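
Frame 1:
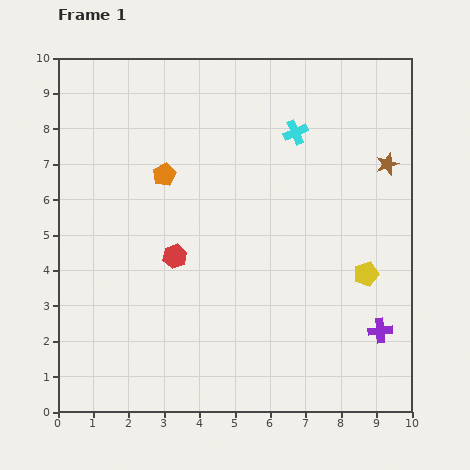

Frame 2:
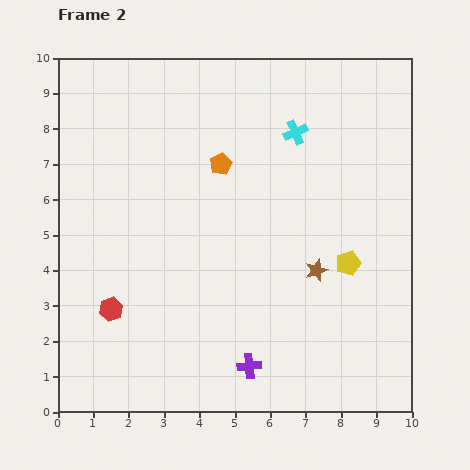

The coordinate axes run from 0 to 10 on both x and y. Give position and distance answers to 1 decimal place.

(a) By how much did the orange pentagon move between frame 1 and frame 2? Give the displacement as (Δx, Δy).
(1.6, 0.3)

The orange pentagon was at (3.0, 6.7) in frame 1 and (4.6, 7.0) in frame 2.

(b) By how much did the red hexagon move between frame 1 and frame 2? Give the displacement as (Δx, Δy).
(-1.8, -1.5)

The red hexagon was at (3.3, 4.4) in frame 1 and (1.5, 2.9) in frame 2.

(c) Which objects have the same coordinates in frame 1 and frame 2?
the cyan cross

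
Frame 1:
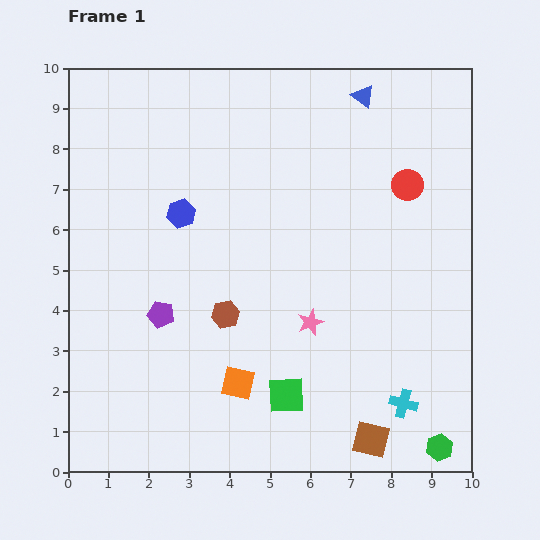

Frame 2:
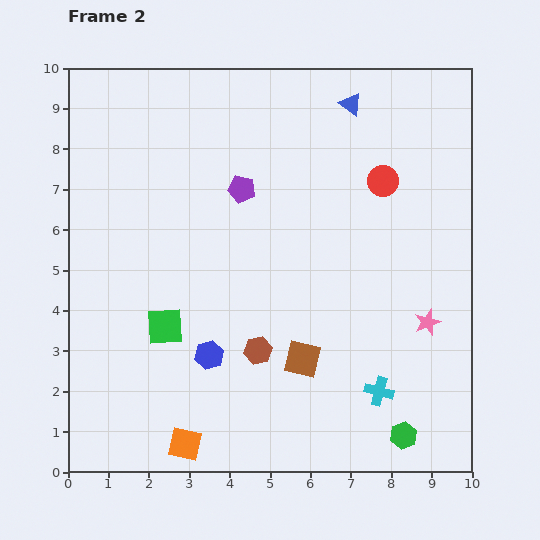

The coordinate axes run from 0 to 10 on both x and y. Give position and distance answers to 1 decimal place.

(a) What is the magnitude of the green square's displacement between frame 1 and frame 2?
3.4

The green square moved from (5.4, 1.9) to (2.4, 3.6), a distance of √(3.0² + 1.7²) ≈ 3.4.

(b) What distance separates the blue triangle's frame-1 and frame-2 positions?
0.4

The blue triangle moved from (7.3, 9.3) to (7.0, 9.1), a distance of √(0.3² + 0.2²) ≈ 0.4.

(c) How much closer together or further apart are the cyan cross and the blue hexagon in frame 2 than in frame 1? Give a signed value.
-2.9

Distance in frame 1: 7.2. Distance in frame 2: 4.3.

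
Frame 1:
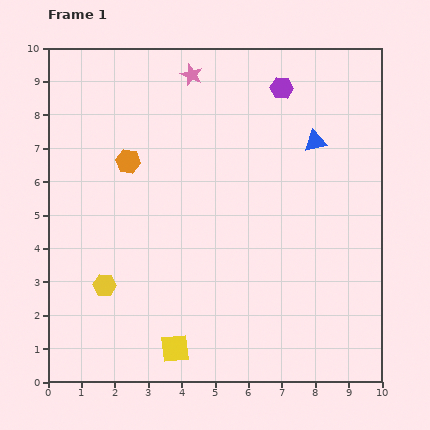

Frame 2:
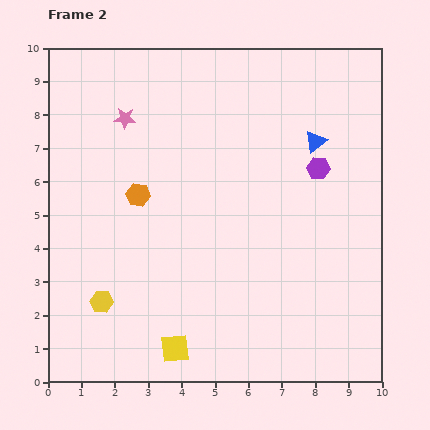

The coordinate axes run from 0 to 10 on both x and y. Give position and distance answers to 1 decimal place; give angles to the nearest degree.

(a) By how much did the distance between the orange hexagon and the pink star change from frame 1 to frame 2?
-0.9

Distance in frame 1: 3.2. Distance in frame 2: 2.3.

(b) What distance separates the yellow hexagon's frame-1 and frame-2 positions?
0.5

The yellow hexagon moved from (1.7, 2.9) to (1.6, 2.4), a distance of √(0.1² + 0.5²) ≈ 0.5.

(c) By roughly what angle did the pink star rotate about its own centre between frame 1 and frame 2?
19° counter-clockwise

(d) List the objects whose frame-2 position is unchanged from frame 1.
the yellow square, the blue triangle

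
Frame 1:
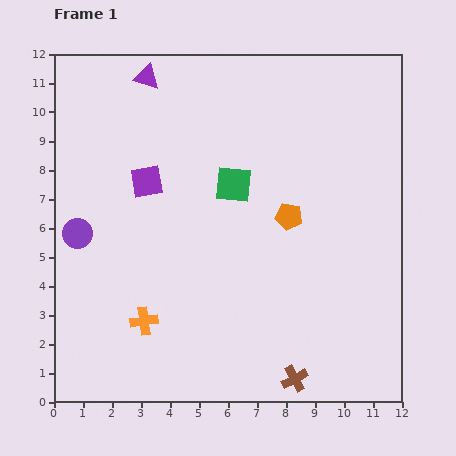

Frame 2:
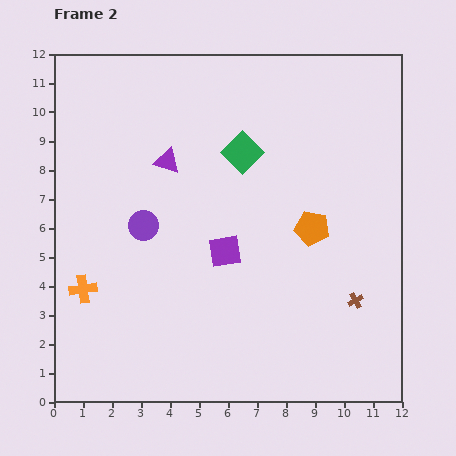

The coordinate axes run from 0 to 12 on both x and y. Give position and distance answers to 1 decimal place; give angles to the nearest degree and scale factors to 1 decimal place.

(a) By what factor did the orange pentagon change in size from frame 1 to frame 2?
1.3×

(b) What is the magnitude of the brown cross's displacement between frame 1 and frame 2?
3.4

The brown cross moved from (8.3, 0.8) to (10.4, 3.5), a distance of √(2.1² + 2.7²) ≈ 3.4.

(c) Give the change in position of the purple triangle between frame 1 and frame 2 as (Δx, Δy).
(0.7, -2.9)

The purple triangle was at (3.2, 11.2) in frame 1 and (3.9, 8.3) in frame 2.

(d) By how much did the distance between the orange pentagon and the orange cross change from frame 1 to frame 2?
+2.0

Distance in frame 1: 6.2. Distance in frame 2: 8.2.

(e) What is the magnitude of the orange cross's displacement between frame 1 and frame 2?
2.4

The orange cross moved from (3.1, 2.8) to (1.0, 3.9), a distance of √(2.1² + 1.1²) ≈ 2.4.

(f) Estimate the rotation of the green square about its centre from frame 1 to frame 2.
39° clockwise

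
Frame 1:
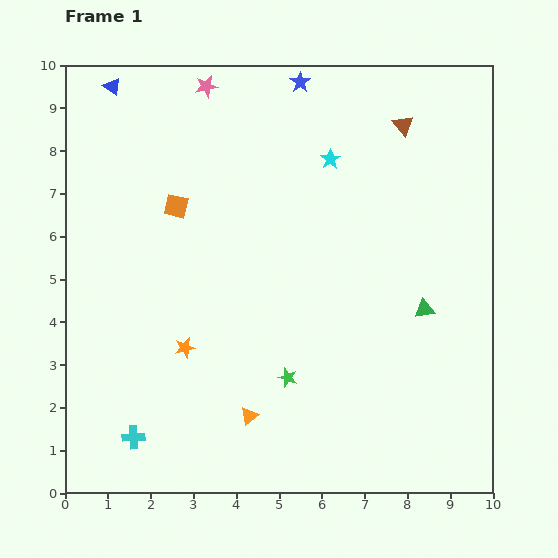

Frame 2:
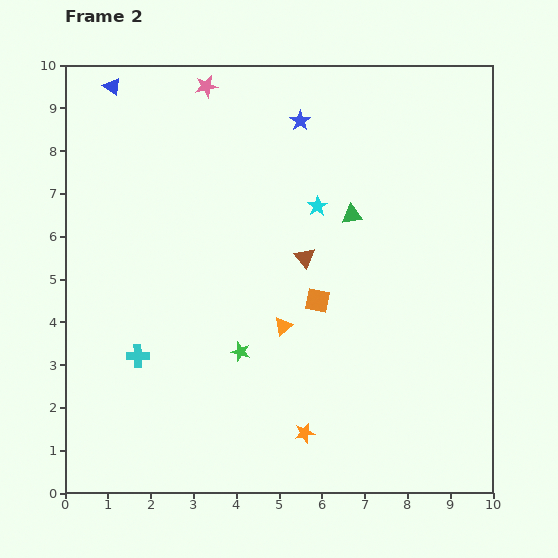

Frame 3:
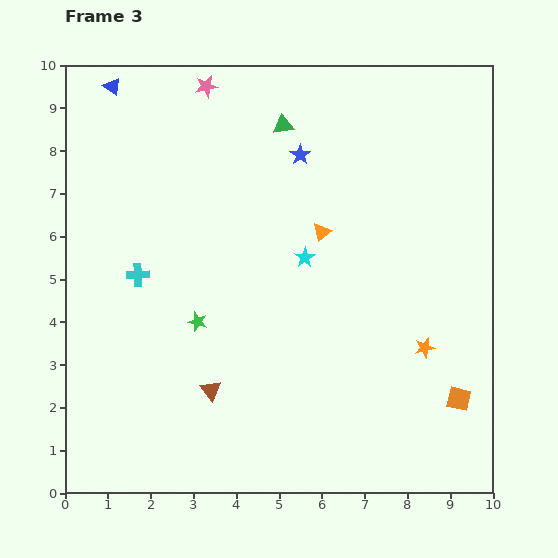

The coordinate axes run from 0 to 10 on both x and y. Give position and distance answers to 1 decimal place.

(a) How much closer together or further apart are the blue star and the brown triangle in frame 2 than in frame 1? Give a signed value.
+0.6

Distance in frame 1: 2.6. Distance in frame 2: 3.2.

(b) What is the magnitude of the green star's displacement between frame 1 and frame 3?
2.5

The green star moved from (5.2, 2.7) to (3.1, 4.0), a distance of √(2.1² + 1.3²) ≈ 2.5.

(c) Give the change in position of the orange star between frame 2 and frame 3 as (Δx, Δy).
(2.8, 2.0)

The orange star was at (5.6, 1.4) in frame 2 and (8.4, 3.4) in frame 3.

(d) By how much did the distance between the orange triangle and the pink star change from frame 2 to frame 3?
-1.6

Distance in frame 2: 5.9. Distance in frame 3: 4.3.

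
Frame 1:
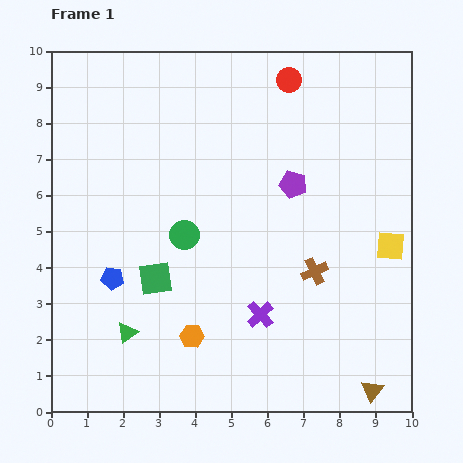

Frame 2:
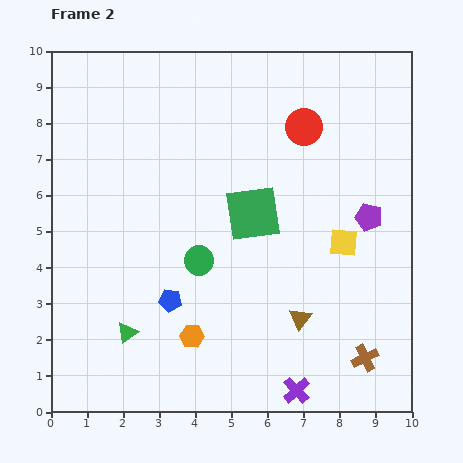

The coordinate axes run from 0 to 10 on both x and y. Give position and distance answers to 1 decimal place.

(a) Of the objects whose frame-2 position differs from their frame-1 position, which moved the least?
the green circle

(moved 0.8)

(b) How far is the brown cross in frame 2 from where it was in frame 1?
2.8

The brown cross moved from (7.3, 3.9) to (8.7, 1.5), a distance of √(1.4² + 2.4²) ≈ 2.8.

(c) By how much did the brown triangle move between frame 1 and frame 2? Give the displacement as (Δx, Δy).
(-2.0, 2.0)

The brown triangle was at (8.9, 0.6) in frame 1 and (6.9, 2.6) in frame 2.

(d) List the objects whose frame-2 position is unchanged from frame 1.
the green triangle, the orange hexagon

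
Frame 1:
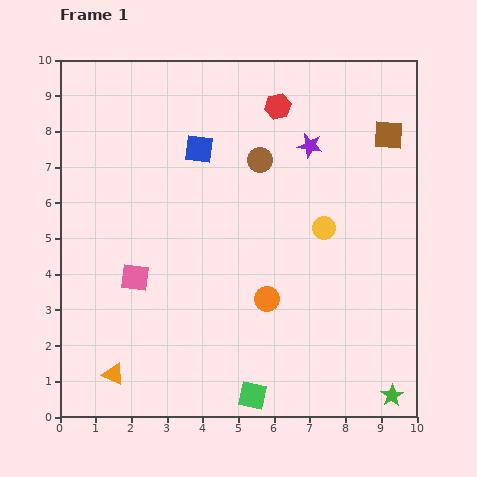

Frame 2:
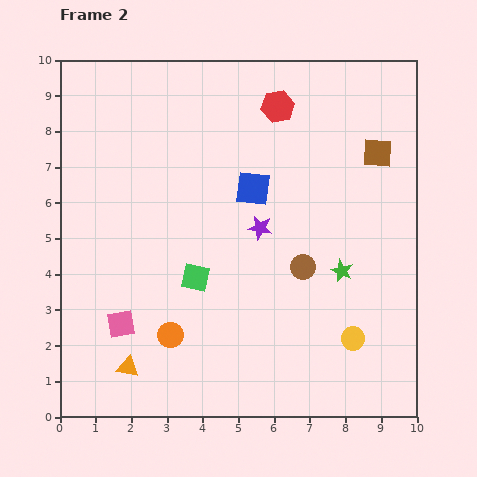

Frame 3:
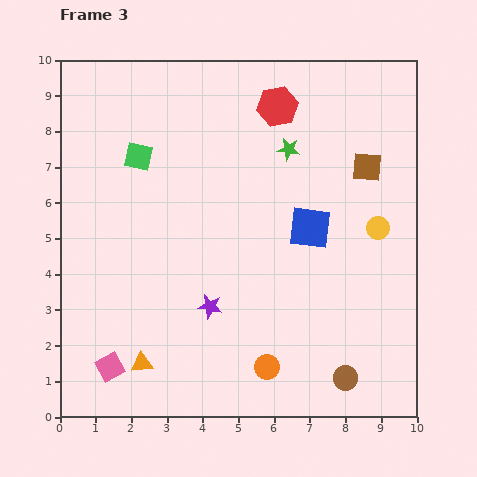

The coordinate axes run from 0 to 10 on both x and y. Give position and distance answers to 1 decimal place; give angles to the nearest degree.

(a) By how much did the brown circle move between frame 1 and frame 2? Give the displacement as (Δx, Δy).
(1.2, -3.0)

The brown circle was at (5.6, 7.2) in frame 1 and (6.8, 4.2) in frame 2.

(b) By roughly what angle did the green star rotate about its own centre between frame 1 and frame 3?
30° counter-clockwise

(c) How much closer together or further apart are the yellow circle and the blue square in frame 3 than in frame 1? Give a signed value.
-2.2

Distance in frame 1: 4.1. Distance in frame 3: 1.9.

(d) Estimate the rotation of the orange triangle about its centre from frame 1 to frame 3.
32° counter-clockwise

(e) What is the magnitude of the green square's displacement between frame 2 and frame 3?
3.8

The green square moved from (3.8, 3.9) to (2.2, 7.3), a distance of √(1.6² + 3.4²) ≈ 3.8.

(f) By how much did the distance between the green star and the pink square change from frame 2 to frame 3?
+1.5

Distance in frame 2: 6.4. Distance in frame 3: 7.9.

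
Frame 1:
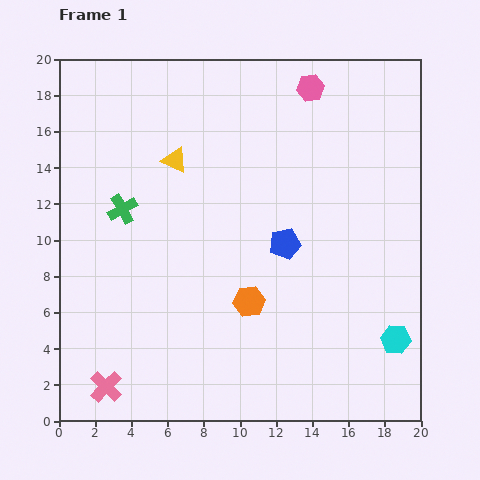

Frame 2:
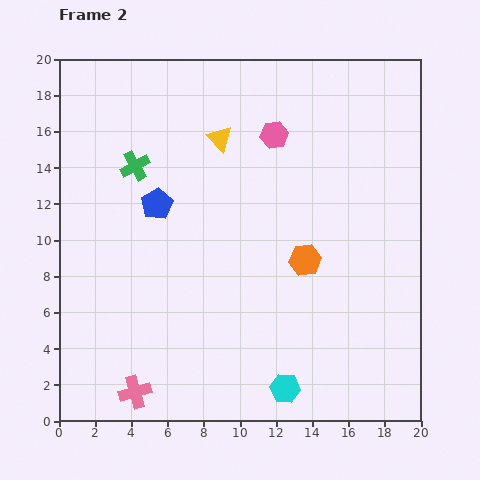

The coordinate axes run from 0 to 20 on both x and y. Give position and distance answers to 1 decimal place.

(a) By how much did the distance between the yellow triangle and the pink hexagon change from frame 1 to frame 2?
-5.5

Distance in frame 1: 8.5. Distance in frame 2: 3.0.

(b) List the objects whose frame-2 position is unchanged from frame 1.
none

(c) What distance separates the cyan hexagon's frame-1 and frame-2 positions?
6.7

The cyan hexagon moved from (18.6, 4.5) to (12.5, 1.8), a distance of √(6.1² + 2.7²) ≈ 6.7.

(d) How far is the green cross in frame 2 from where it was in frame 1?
2.5

The green cross moved from (3.5, 11.7) to (4.2, 14.1), a distance of √(0.7² + 2.4²) ≈ 2.5.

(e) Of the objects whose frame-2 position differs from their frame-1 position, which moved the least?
the pink cross

(moved 1.6)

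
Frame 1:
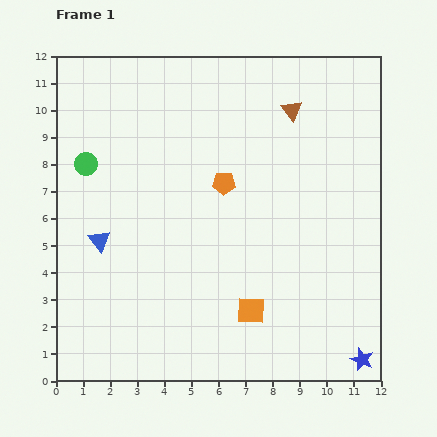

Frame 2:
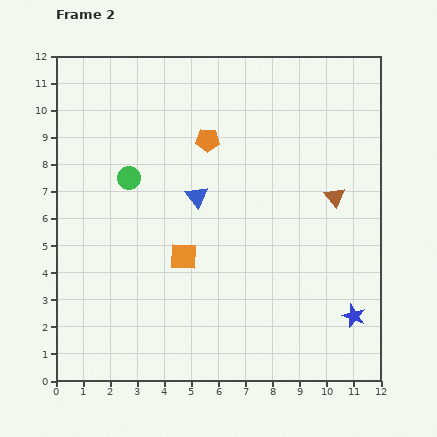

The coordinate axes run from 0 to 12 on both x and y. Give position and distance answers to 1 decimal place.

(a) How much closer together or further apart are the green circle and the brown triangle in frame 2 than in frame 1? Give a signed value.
-0.3

Distance in frame 1: 7.9. Distance in frame 2: 7.6.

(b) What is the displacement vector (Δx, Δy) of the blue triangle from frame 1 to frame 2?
(3.6, 1.6)

The blue triangle was at (1.6, 5.2) in frame 1 and (5.2, 6.8) in frame 2.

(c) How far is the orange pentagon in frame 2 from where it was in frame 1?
1.7

The orange pentagon moved from (6.2, 7.3) to (5.6, 8.9), a distance of √(0.6² + 1.6²) ≈ 1.7.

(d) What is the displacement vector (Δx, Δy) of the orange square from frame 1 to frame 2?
(-2.5, 2.0)

The orange square was at (7.2, 2.6) in frame 1 and (4.7, 4.6) in frame 2.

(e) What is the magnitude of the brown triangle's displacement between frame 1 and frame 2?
3.6

The brown triangle moved from (8.7, 10.0) to (10.3, 6.8), a distance of √(1.6² + 3.2²) ≈ 3.6.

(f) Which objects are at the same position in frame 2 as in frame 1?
none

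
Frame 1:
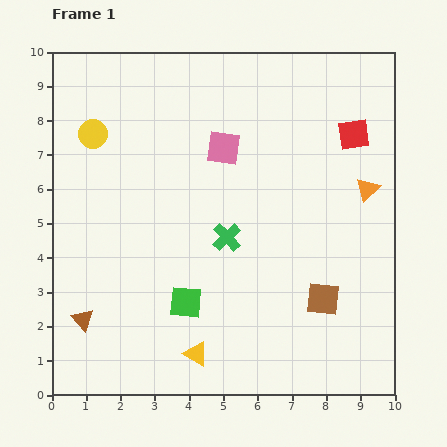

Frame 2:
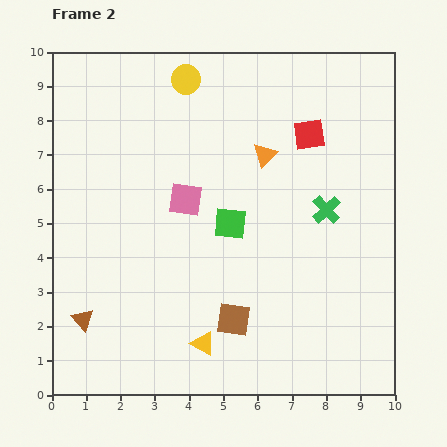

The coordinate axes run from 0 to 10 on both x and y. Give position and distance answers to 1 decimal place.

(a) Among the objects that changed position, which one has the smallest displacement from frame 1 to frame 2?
the yellow triangle

(moved 0.4)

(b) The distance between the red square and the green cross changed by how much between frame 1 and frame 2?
-2.5

Distance in frame 1: 4.8. Distance in frame 2: 2.3.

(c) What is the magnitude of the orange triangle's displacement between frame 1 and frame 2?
3.2

The orange triangle moved from (9.2, 6.0) to (6.2, 7.0), a distance of √(3.0² + 1.0²) ≈ 3.2.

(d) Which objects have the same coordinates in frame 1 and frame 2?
the brown triangle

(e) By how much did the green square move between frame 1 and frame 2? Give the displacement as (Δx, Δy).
(1.3, 2.3)

The green square was at (3.9, 2.7) in frame 1 and (5.2, 5.0) in frame 2.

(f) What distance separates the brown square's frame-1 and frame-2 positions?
2.7

The brown square moved from (7.9, 2.8) to (5.3, 2.2), a distance of √(2.6² + 0.6²) ≈ 2.7.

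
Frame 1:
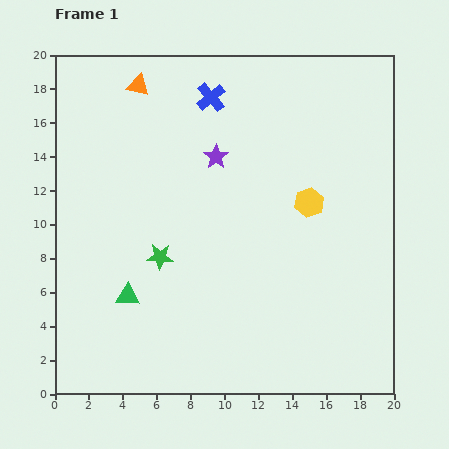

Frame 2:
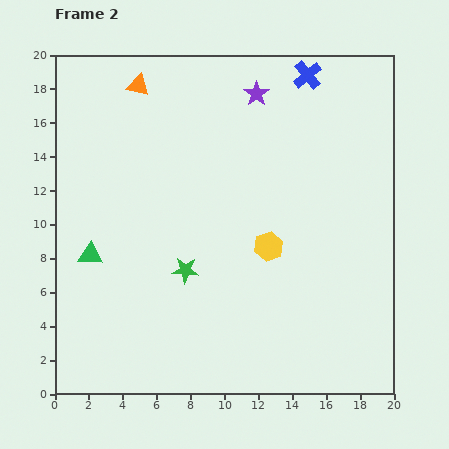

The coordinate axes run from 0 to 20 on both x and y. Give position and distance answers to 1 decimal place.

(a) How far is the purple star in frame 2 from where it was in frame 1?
4.4

The purple star moved from (9.5, 14.0) to (11.9, 17.7), a distance of √(2.4² + 3.7²) ≈ 4.4.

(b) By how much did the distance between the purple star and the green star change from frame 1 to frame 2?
+4.4

Distance in frame 1: 6.8. Distance in frame 2: 11.2.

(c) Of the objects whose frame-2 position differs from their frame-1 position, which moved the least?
the green star

(moved 1.7)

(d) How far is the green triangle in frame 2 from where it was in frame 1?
3.3

The green triangle moved from (4.3, 5.8) to (2.1, 8.2), a distance of √(2.2² + 2.4²) ≈ 3.3.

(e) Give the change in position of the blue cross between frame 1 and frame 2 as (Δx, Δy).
(5.7, 1.3)

The blue cross was at (9.2, 17.5) in frame 1 and (14.9, 18.8) in frame 2.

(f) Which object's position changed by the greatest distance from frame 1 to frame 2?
the blue cross

(moved 5.8; next 4.4)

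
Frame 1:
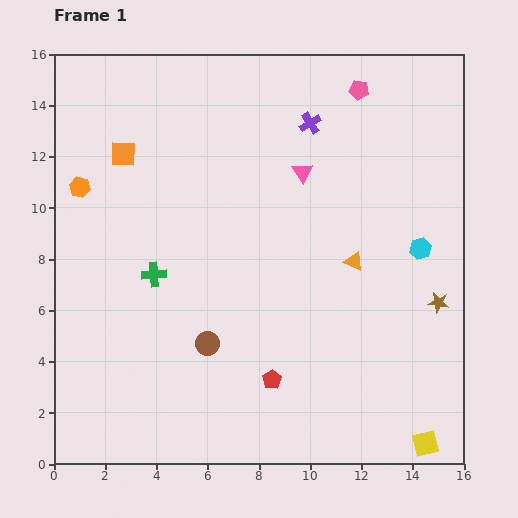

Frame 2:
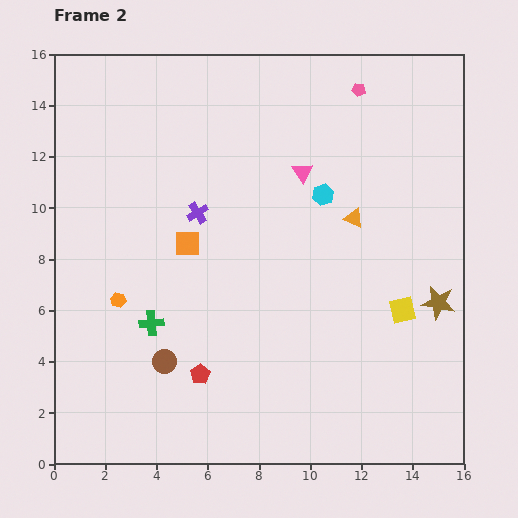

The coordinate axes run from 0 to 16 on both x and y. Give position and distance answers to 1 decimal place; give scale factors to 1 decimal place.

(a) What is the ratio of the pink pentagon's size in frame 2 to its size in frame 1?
0.7×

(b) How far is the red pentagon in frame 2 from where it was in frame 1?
2.8

The red pentagon moved from (8.5, 3.3) to (5.7, 3.5), a distance of √(2.8² + 0.2²) ≈ 2.8.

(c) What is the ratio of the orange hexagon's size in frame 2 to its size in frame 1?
0.8×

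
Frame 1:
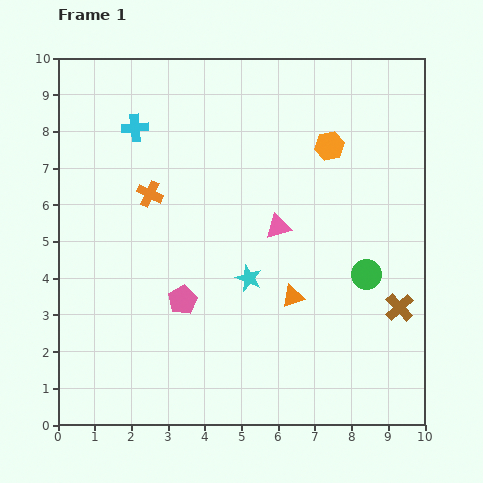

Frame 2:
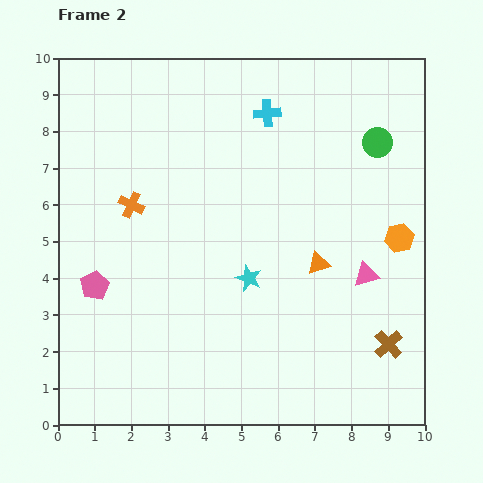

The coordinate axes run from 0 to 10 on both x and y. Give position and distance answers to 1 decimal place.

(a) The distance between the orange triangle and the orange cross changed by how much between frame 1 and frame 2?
+0.5

Distance in frame 1: 4.8. Distance in frame 2: 5.3.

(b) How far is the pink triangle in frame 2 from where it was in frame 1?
2.7

The pink triangle moved from (6.0, 5.4) to (8.4, 4.1), a distance of √(2.4² + 1.3²) ≈ 2.7.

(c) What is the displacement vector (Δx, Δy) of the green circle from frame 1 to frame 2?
(0.3, 3.6)

The green circle was at (8.4, 4.1) in frame 1 and (8.7, 7.7) in frame 2.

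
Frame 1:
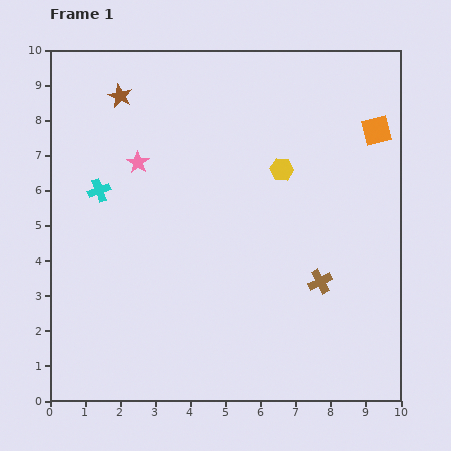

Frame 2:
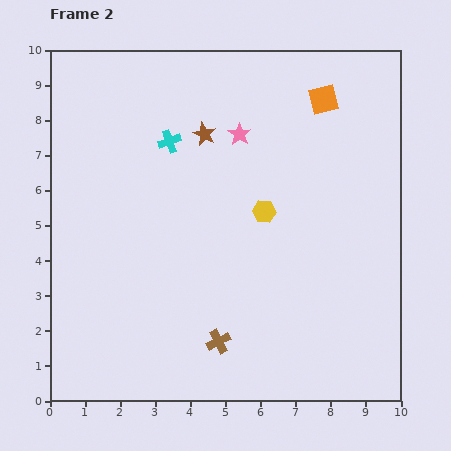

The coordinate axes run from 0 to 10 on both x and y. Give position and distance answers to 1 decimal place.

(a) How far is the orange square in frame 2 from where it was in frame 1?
1.7

The orange square moved from (9.3, 7.7) to (7.8, 8.6), a distance of √(1.5² + 0.9²) ≈ 1.7.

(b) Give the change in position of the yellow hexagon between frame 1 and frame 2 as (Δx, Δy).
(-0.5, -1.2)

The yellow hexagon was at (6.6, 6.6) in frame 1 and (6.1, 5.4) in frame 2.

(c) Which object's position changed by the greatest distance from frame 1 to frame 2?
the brown cross

(moved 3.4; next 3.0)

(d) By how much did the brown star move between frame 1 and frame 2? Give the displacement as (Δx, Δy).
(2.4, -1.1)

The brown star was at (2.0, 8.7) in frame 1 and (4.4, 7.6) in frame 2.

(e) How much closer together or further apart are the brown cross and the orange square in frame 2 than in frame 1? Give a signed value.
+2.9

Distance in frame 1: 4.6. Distance in frame 2: 7.5.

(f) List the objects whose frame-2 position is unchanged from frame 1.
none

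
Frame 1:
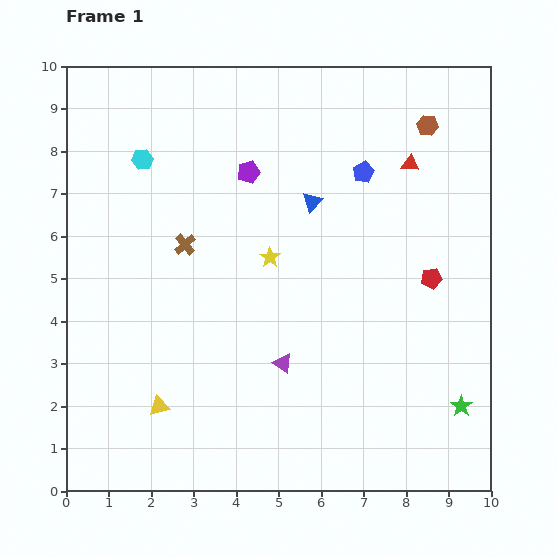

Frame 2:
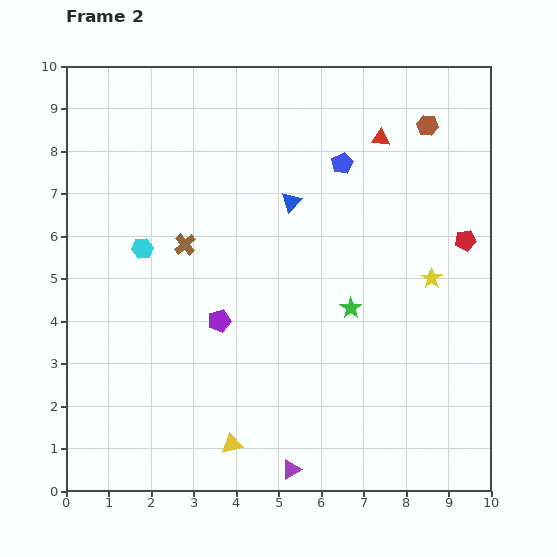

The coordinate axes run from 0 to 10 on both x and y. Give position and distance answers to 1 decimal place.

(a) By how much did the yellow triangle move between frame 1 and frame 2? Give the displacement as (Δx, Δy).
(1.7, -0.9)

The yellow triangle was at (2.2, 2.0) in frame 1 and (3.9, 1.1) in frame 2.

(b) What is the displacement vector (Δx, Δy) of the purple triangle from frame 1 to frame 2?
(0.2, -2.5)

The purple triangle was at (5.1, 3.0) in frame 1 and (5.3, 0.5) in frame 2.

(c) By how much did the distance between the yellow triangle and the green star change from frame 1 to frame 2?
-2.8

Distance in frame 1: 7.1. Distance in frame 2: 4.3.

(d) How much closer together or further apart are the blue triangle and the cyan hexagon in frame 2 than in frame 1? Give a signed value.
-0.4

Distance in frame 1: 4.1. Distance in frame 2: 3.7.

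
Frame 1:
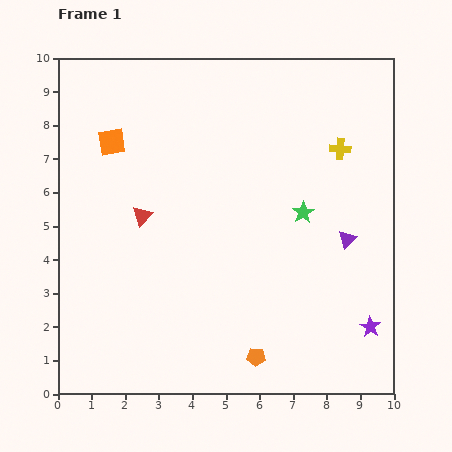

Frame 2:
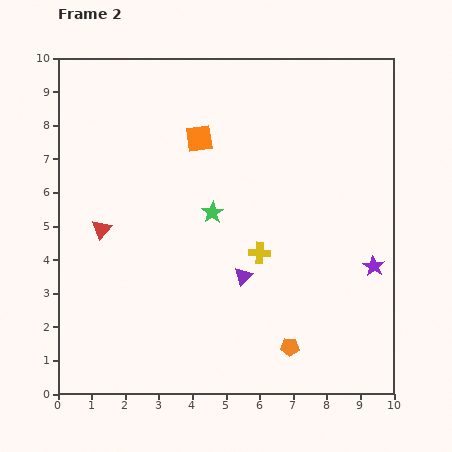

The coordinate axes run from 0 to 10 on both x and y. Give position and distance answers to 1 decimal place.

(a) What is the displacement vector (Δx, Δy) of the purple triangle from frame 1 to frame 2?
(-3.1, -1.1)

The purple triangle was at (8.6, 4.6) in frame 1 and (5.5, 3.5) in frame 2.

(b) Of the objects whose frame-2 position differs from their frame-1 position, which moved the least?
the orange pentagon

(moved 1.0)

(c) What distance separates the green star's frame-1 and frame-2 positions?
2.7

The green star moved from (7.3, 5.4) to (4.6, 5.4), a distance of √(2.7² + 0.0²) ≈ 2.7.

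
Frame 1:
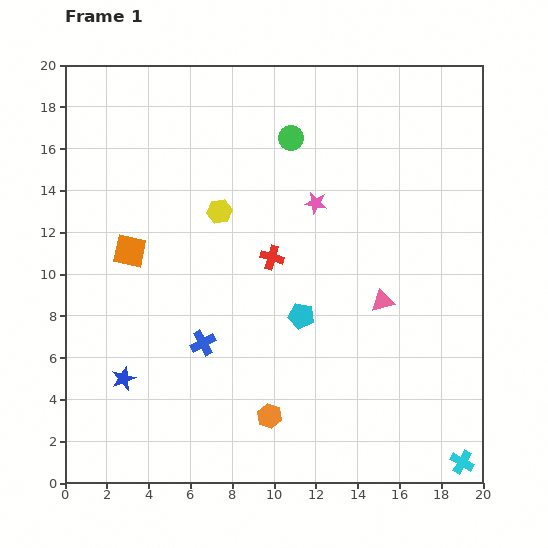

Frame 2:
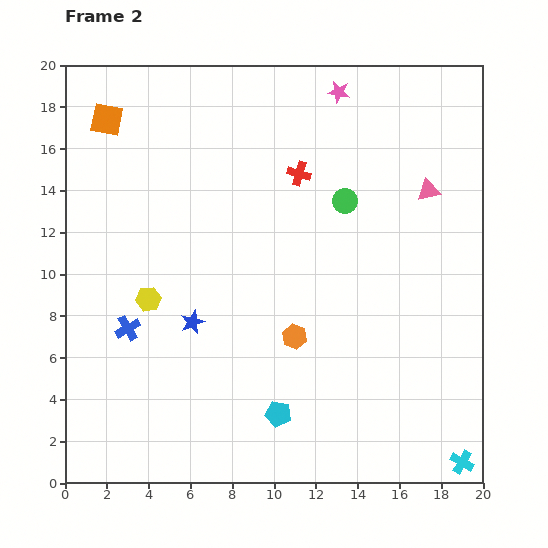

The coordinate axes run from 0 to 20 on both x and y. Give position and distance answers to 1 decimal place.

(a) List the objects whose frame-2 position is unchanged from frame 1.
the cyan cross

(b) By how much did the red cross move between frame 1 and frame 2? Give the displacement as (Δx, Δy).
(1.3, 4.0)

The red cross was at (9.9, 10.8) in frame 1 and (11.2, 14.8) in frame 2.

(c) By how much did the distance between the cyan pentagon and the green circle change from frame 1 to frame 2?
+2.2

Distance in frame 1: 8.5. Distance in frame 2: 10.7.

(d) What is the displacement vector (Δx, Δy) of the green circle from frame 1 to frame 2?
(2.6, -3.0)

The green circle was at (10.8, 16.5) in frame 1 and (13.4, 13.5) in frame 2.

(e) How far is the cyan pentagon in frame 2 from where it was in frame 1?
4.8

The cyan pentagon moved from (11.3, 8.0) to (10.2, 3.3), a distance of √(1.1² + 4.7²) ≈ 4.8.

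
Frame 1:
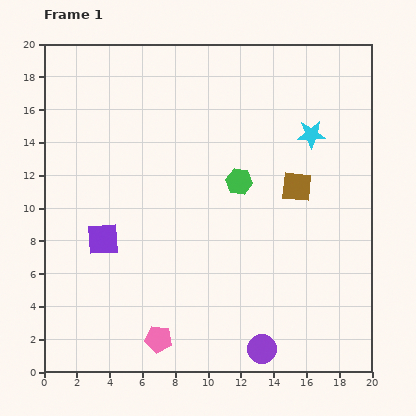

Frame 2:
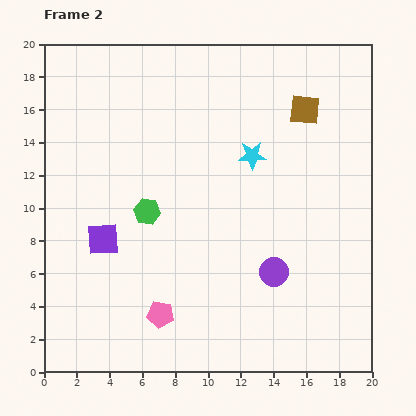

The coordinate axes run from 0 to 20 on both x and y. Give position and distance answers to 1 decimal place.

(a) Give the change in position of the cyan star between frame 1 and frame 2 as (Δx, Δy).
(-3.6, -1.3)

The cyan star was at (16.3, 14.5) in frame 1 and (12.7, 13.2) in frame 2.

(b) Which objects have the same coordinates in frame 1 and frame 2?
the purple square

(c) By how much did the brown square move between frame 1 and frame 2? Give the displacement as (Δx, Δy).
(0.5, 4.7)

The brown square was at (15.4, 11.3) in frame 1 and (15.9, 16.0) in frame 2.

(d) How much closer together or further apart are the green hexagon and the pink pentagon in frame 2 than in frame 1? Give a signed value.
-4.4

Distance in frame 1: 10.8. Distance in frame 2: 6.4.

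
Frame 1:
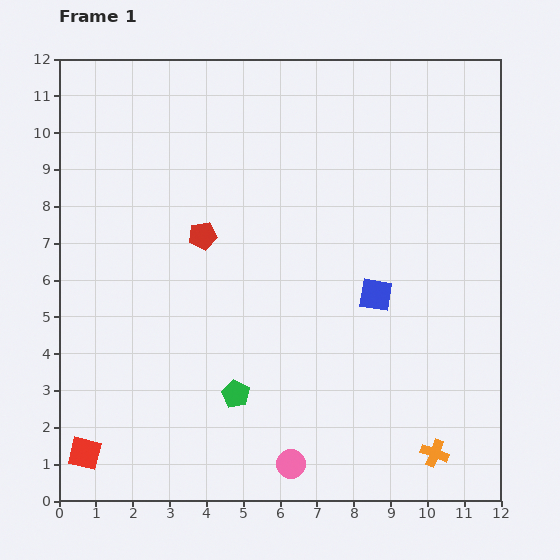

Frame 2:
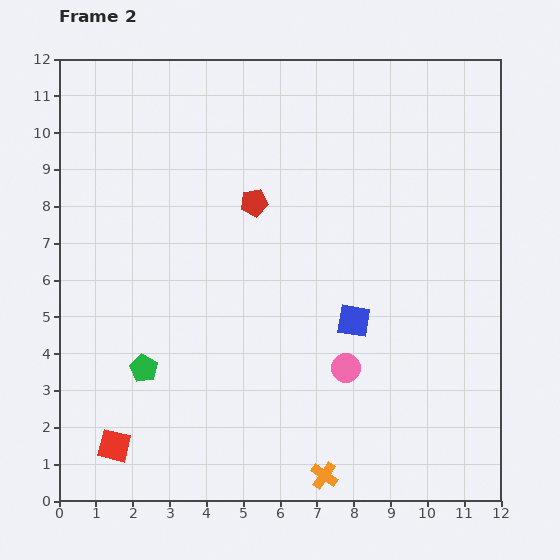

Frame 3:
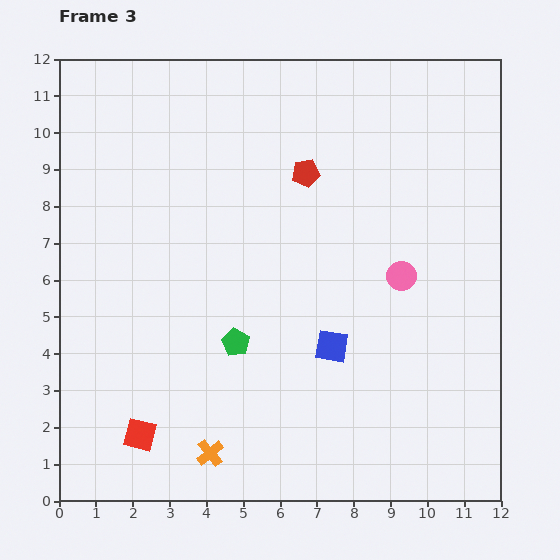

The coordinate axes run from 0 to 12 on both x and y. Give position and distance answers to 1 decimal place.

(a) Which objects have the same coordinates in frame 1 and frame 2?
none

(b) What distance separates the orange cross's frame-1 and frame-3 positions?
6.1

The orange cross moved from (10.2, 1.3) to (4.1, 1.3), a distance of √(6.1² + 0.0²) ≈ 6.1.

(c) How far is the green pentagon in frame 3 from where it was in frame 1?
1.4

The green pentagon moved from (4.8, 2.9) to (4.8, 4.3), a distance of √(0.0² + 1.4²) ≈ 1.4.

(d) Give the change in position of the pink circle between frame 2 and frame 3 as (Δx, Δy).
(1.5, 2.5)

The pink circle was at (7.8, 3.6) in frame 2 and (9.3, 6.1) in frame 3.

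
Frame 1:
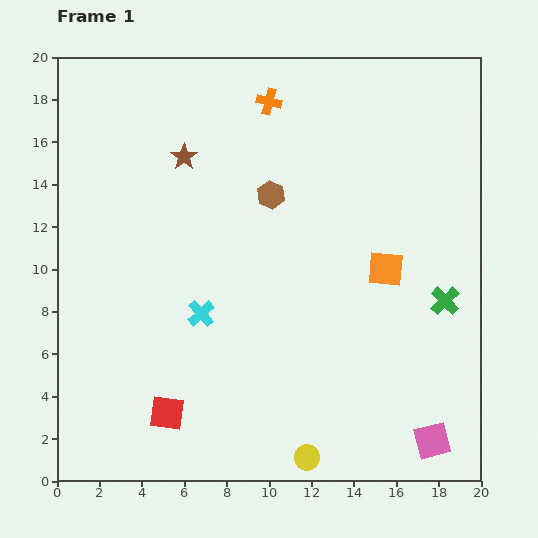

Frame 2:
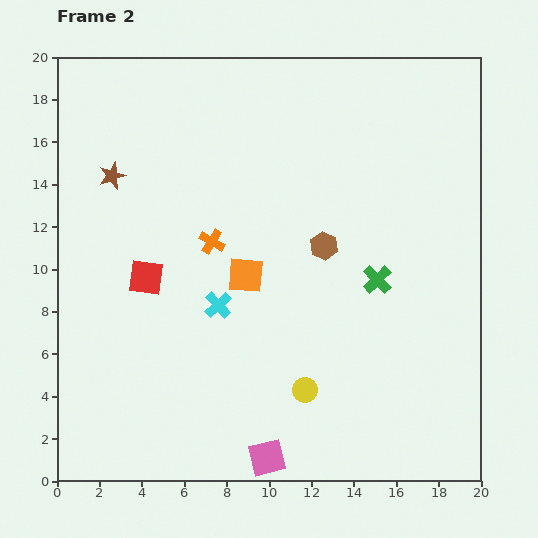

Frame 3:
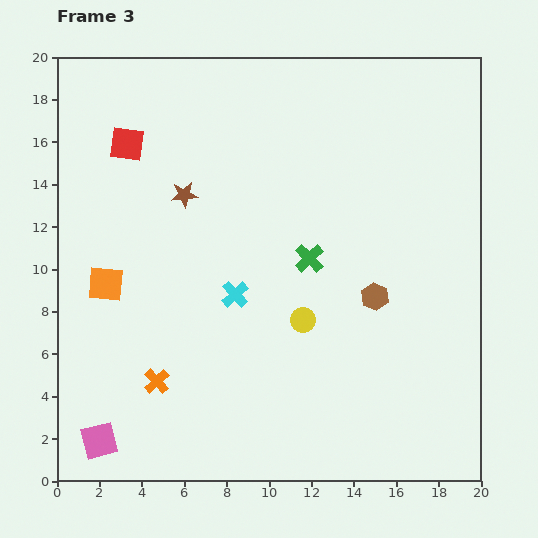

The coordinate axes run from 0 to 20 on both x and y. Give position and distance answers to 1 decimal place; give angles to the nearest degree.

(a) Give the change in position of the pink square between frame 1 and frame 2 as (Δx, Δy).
(-7.8, -0.8)

The pink square was at (17.7, 1.9) in frame 1 and (9.9, 1.1) in frame 2.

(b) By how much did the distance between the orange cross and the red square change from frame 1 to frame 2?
-12.0

Distance in frame 1: 15.5. Distance in frame 2: 3.5.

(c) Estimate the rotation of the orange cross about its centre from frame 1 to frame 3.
33° clockwise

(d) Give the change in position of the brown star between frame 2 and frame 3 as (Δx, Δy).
(3.4, -0.9)

The brown star was at (2.6, 14.4) in frame 2 and (6.0, 13.5) in frame 3.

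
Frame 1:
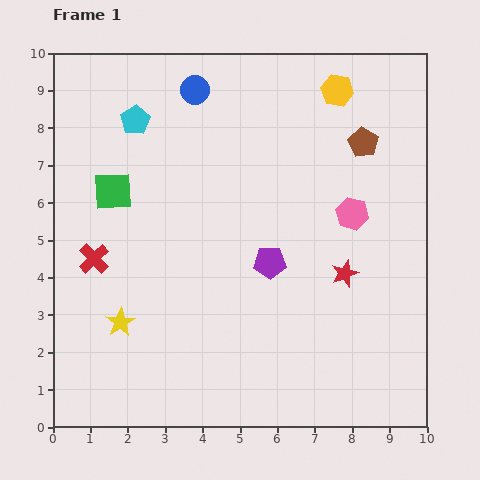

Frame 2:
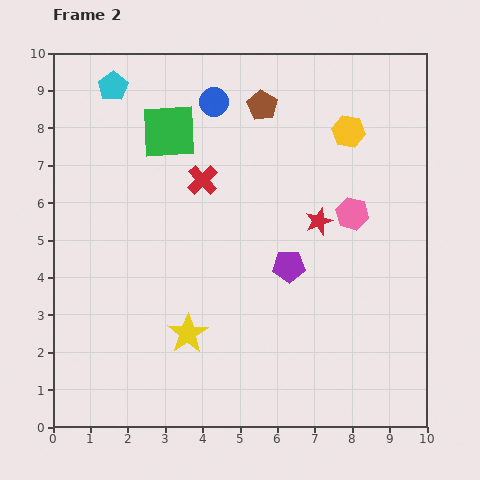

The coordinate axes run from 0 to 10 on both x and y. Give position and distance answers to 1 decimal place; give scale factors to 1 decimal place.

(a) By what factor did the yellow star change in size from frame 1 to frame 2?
1.4×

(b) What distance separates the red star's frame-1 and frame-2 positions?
1.6

The red star moved from (7.8, 4.1) to (7.1, 5.5), a distance of √(0.7² + 1.4²) ≈ 1.6.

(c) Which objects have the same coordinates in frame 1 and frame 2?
the pink hexagon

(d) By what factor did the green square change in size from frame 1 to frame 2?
1.4×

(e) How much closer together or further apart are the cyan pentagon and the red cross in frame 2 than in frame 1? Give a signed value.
-0.4

Distance in frame 1: 3.9. Distance in frame 2: 3.5.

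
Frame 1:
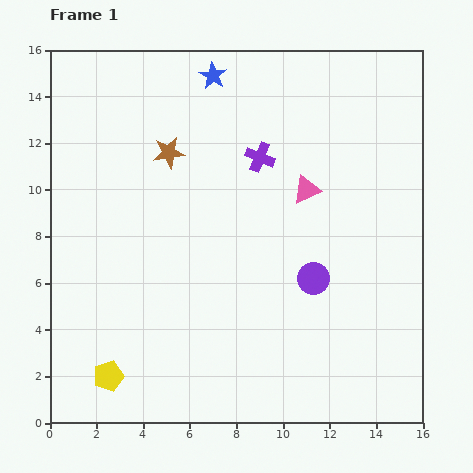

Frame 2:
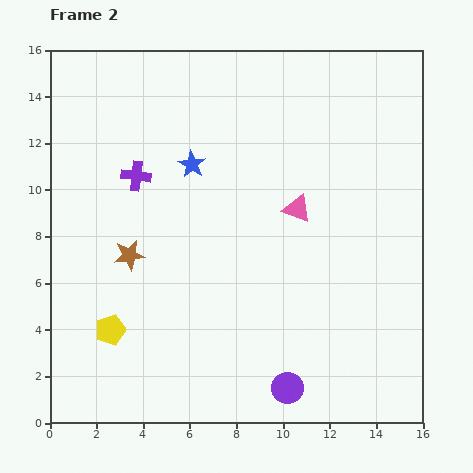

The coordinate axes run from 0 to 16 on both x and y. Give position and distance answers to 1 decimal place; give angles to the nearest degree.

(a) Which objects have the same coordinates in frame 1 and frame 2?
none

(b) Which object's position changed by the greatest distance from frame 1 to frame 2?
the purple cross

(moved 5.4; next 4.8)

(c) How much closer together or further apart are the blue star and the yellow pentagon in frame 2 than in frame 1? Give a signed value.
-5.8

Distance in frame 1: 13.7. Distance in frame 2: 7.9.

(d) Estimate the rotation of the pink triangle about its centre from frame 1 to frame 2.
44° clockwise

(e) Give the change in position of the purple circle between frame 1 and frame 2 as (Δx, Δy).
(-1.1, -4.7)

The purple circle was at (11.3, 6.2) in frame 1 and (10.2, 1.5) in frame 2.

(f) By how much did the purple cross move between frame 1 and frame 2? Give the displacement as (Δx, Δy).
(-5.3, -0.8)

The purple cross was at (9.0, 11.4) in frame 1 and (3.7, 10.6) in frame 2.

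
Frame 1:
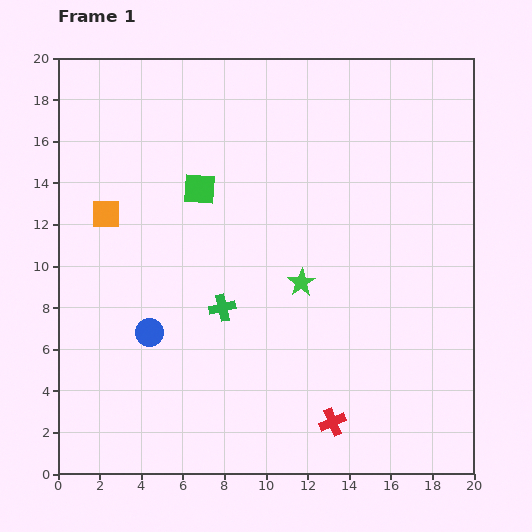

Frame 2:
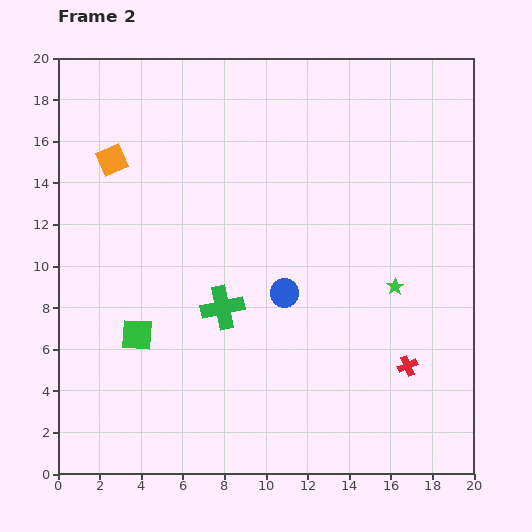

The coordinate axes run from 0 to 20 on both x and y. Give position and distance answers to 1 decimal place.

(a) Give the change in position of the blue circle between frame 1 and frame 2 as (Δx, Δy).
(6.5, 1.9)

The blue circle was at (4.4, 6.8) in frame 1 and (10.9, 8.7) in frame 2.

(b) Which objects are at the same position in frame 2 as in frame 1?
the green cross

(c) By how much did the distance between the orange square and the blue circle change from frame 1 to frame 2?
+4.4

Distance in frame 1: 6.1. Distance in frame 2: 10.5.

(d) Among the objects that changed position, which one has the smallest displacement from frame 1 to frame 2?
the orange square

(moved 2.6)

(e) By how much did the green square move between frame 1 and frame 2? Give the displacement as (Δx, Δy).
(-3.0, -7.0)

The green square was at (6.8, 13.7) in frame 1 and (3.8, 6.7) in frame 2.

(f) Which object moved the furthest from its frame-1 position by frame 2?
the green square

(moved 7.6; next 6.8)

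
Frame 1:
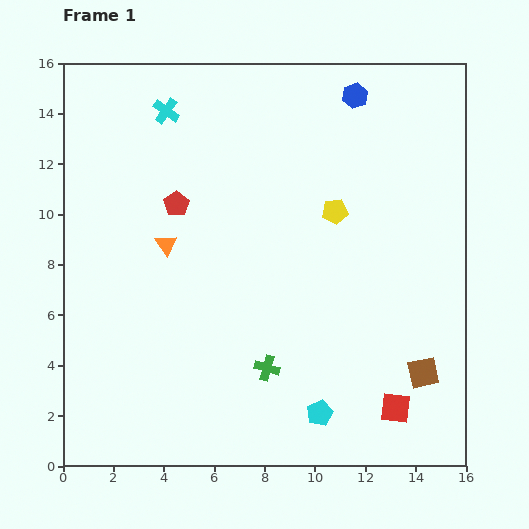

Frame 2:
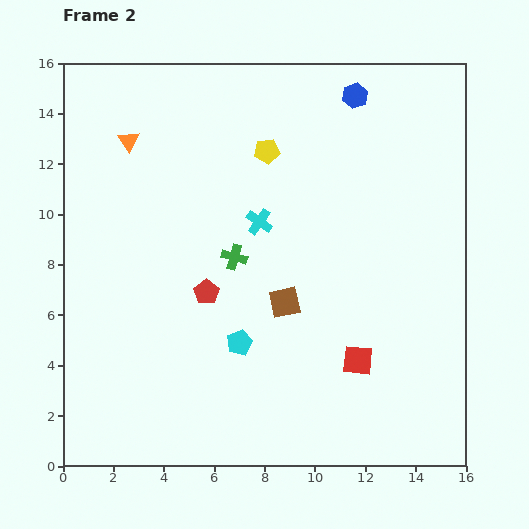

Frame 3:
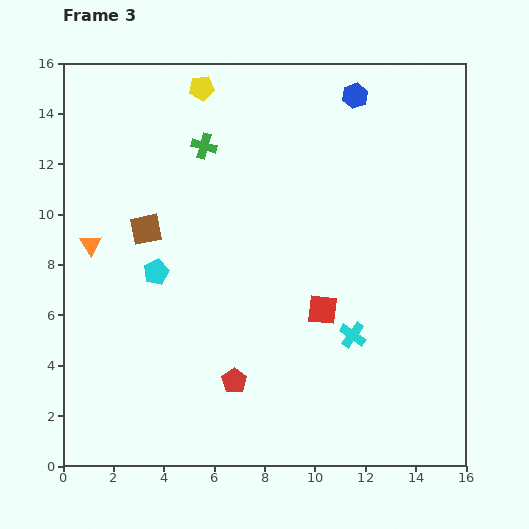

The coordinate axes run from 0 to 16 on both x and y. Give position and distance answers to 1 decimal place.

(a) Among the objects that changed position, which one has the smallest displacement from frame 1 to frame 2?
the red square

(moved 2.4)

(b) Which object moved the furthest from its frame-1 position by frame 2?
the brown square

(moved 6.2; next 5.7)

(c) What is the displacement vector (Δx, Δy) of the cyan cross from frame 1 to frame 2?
(3.7, -4.4)

The cyan cross was at (4.1, 14.1) in frame 1 and (7.8, 9.7) in frame 2.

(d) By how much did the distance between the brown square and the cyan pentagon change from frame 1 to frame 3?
-2.7

Distance in frame 1: 4.4. Distance in frame 3: 1.7.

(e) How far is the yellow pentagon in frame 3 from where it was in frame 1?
7.2

The yellow pentagon moved from (10.8, 10.1) to (5.5, 15.0), a distance of √(5.3² + 4.9²) ≈ 7.2.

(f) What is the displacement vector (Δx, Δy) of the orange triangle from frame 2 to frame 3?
(-1.5, -4.1)

The orange triangle was at (2.6, 12.9) in frame 2 and (1.1, 8.8) in frame 3.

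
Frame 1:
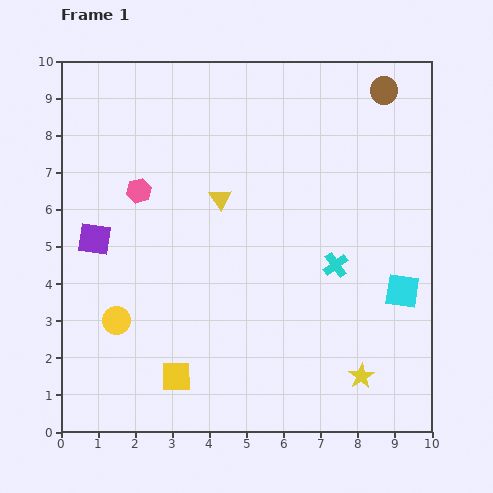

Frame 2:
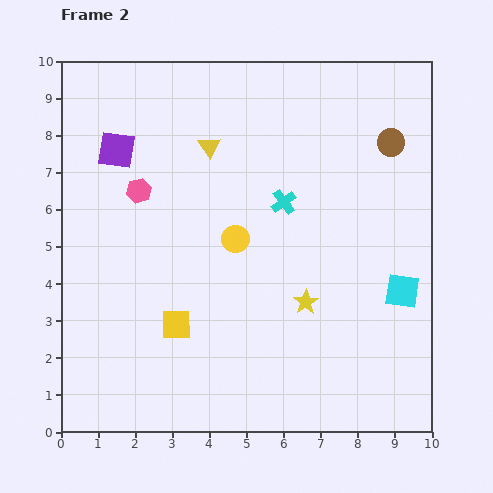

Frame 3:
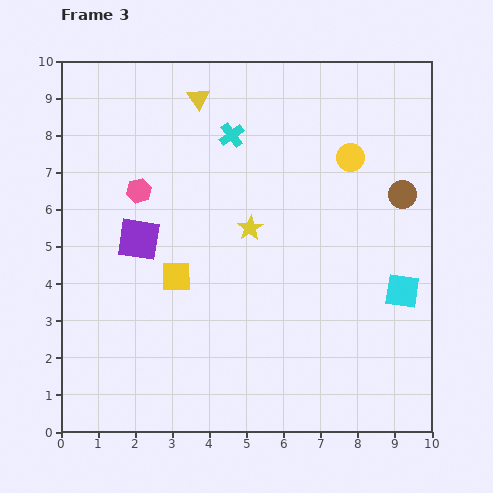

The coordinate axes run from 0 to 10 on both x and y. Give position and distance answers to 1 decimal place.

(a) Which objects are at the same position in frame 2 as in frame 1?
the pink hexagon, the cyan square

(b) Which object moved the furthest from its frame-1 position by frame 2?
the yellow circle

(moved 3.9; next 2.5)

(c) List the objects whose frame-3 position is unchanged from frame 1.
the pink hexagon, the cyan square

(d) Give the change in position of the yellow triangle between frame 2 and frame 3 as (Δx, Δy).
(-0.3, 1.3)

The yellow triangle was at (4.0, 7.7) in frame 2 and (3.7, 9.0) in frame 3.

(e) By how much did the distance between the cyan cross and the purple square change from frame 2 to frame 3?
-0.9

Distance in frame 2: 4.7. Distance in frame 3: 3.8.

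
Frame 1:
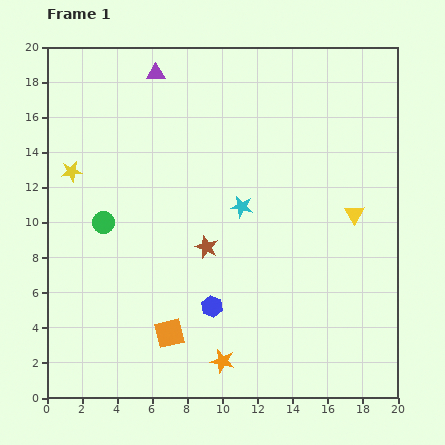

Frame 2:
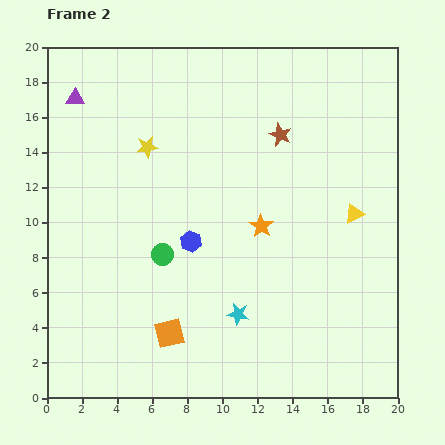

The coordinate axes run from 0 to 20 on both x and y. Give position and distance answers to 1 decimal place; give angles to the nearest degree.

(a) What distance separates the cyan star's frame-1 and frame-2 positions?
6.1

The cyan star moved from (11.1, 10.9) to (10.9, 4.8), a distance of √(0.2² + 6.1²) ≈ 6.1.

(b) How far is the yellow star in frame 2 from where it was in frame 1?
4.5

The yellow star moved from (1.4, 12.9) to (5.7, 14.3), a distance of √(4.3² + 1.4²) ≈ 4.5.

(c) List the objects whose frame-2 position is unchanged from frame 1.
the orange square, the yellow triangle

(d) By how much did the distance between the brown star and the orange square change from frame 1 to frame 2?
+7.6

Distance in frame 1: 5.3. Distance in frame 2: 12.9.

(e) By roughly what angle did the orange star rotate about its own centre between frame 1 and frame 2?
20° clockwise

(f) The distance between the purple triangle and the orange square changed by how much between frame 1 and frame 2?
-0.4

Distance in frame 1: 14.8. Distance in frame 2: 14.4.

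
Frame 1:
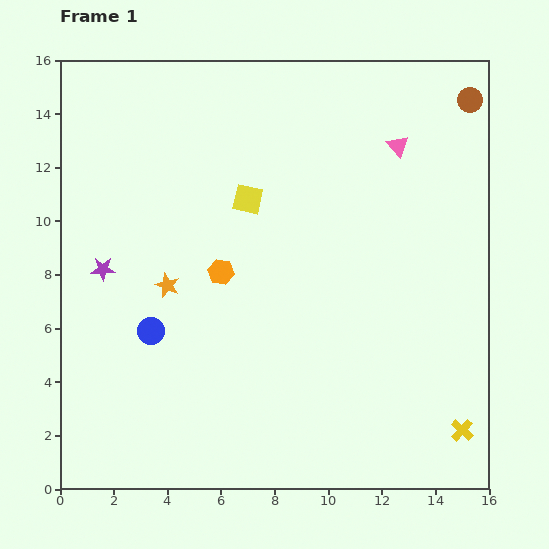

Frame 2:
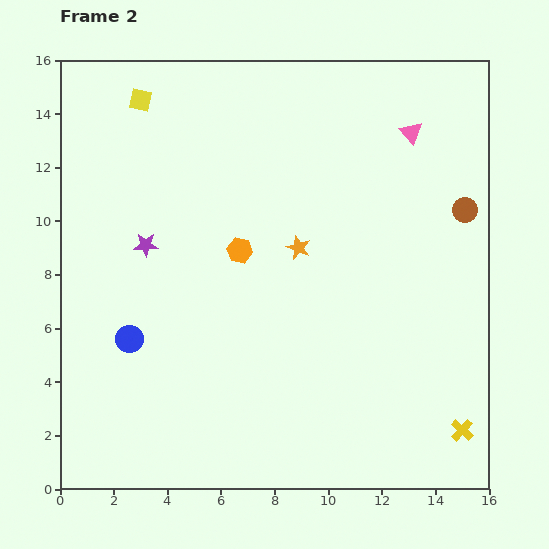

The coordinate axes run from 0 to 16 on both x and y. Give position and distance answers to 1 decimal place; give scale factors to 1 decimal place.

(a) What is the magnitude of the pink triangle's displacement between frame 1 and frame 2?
0.7

The pink triangle moved from (12.6, 12.8) to (13.1, 13.3), a distance of √(0.5² + 0.5²) ≈ 0.7.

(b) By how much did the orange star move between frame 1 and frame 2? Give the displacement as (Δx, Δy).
(4.9, 1.4)

The orange star was at (4.0, 7.6) in frame 1 and (8.9, 9.0) in frame 2.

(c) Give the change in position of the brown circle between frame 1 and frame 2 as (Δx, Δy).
(-0.2, -4.1)

The brown circle was at (15.3, 14.5) in frame 1 and (15.1, 10.4) in frame 2.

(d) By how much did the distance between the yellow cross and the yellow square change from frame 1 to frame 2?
+5.5

Distance in frame 1: 11.7. Distance in frame 2: 17.2.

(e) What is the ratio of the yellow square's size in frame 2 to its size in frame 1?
0.8×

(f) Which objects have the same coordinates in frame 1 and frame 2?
the yellow cross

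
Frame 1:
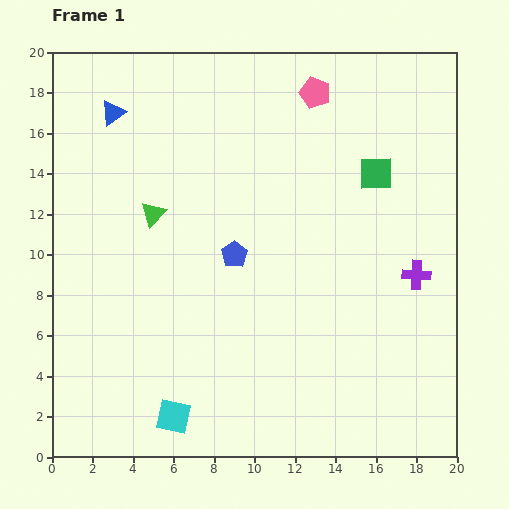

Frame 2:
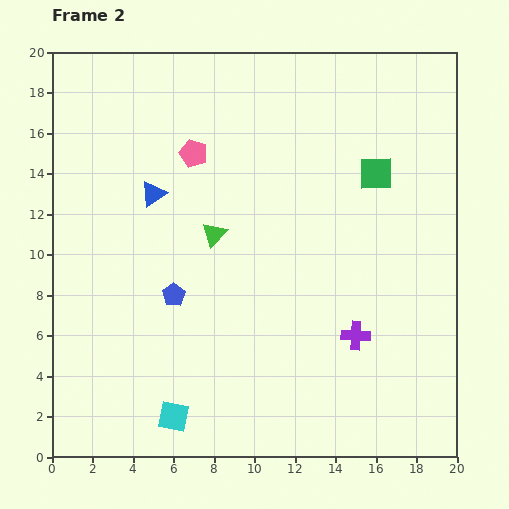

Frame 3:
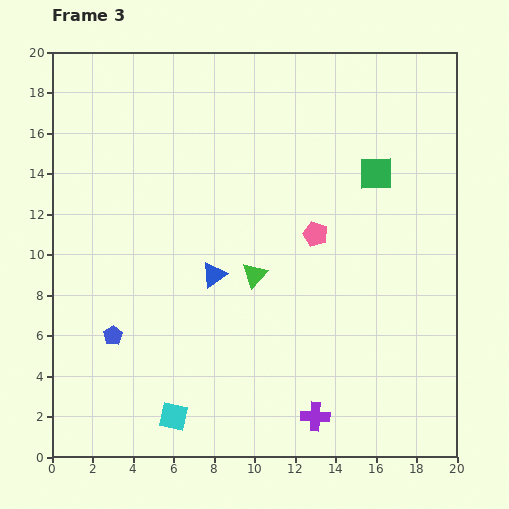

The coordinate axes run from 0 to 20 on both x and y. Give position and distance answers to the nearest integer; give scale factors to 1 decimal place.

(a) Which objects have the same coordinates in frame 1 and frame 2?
the cyan square, the green square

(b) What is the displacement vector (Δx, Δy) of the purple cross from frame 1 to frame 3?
(-5, -7)

The purple cross was at (18, 9) in frame 1 and (13, 2) in frame 3.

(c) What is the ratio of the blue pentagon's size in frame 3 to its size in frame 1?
0.7×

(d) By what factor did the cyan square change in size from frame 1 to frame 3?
0.8×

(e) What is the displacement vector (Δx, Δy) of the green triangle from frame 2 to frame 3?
(2, -2)

The green triangle was at (8, 11) in frame 2 and (10, 9) in frame 3.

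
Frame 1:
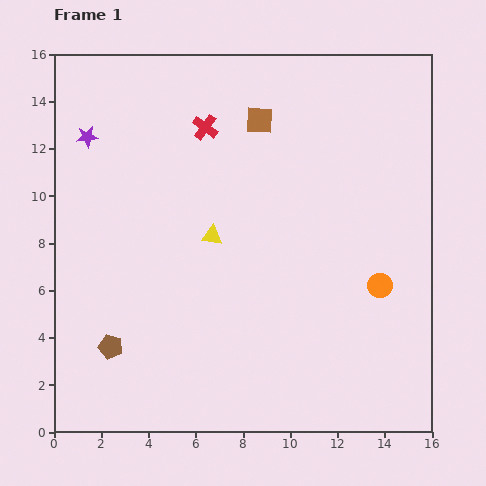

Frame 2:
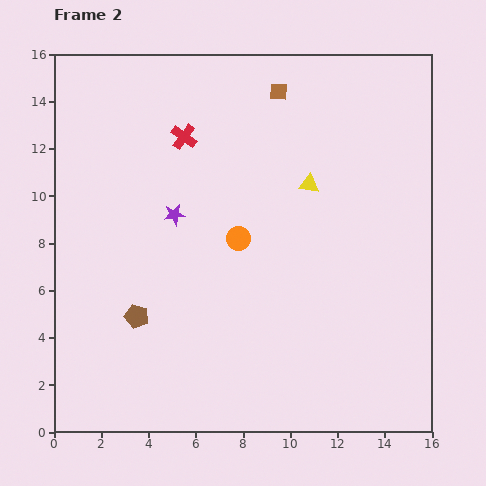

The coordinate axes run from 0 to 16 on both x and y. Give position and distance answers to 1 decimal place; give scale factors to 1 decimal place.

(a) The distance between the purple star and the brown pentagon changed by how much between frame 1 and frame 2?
-4.4

Distance in frame 1: 9.0. Distance in frame 2: 4.6.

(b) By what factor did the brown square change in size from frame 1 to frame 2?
0.6×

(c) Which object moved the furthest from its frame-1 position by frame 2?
the orange circle

(moved 6.3; next 5.0)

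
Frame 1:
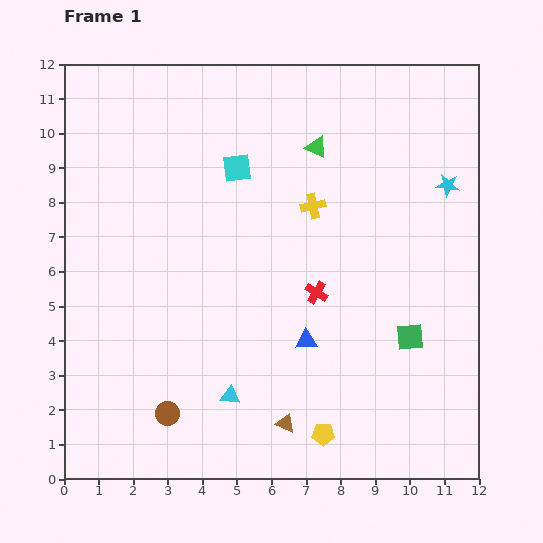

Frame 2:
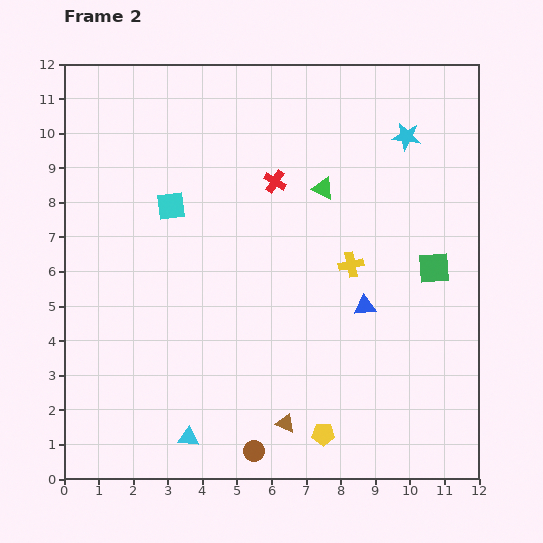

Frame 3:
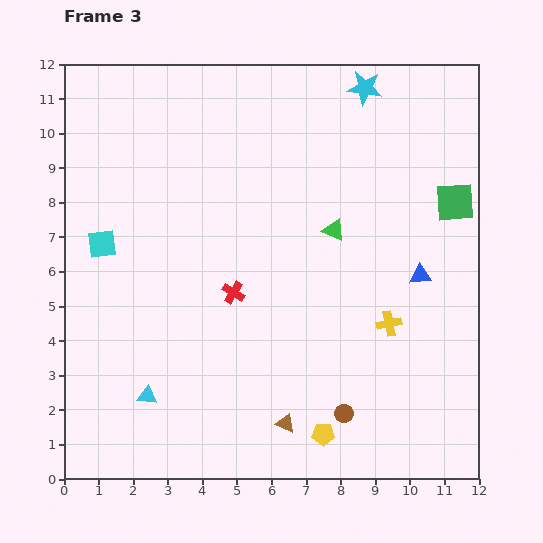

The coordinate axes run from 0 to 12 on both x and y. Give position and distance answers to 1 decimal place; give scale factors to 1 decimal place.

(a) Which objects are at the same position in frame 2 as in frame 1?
the brown triangle, the yellow pentagon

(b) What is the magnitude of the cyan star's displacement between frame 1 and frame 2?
1.8

The cyan star moved from (11.1, 8.5) to (9.9, 9.9), a distance of √(1.2² + 1.4²) ≈ 1.8.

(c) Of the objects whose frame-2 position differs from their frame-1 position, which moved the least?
the green triangle

(moved 1.2)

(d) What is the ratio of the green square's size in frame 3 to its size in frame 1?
1.4×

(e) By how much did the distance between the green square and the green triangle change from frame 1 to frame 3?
-2.5

Distance in frame 1: 6.1. Distance in frame 3: 3.6.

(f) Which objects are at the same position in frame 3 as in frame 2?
the brown triangle, the yellow pentagon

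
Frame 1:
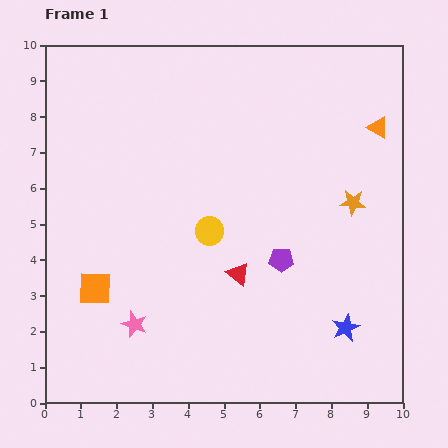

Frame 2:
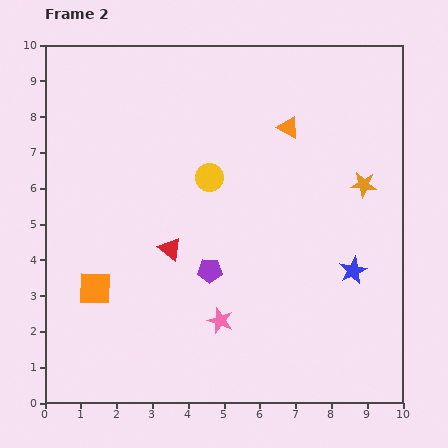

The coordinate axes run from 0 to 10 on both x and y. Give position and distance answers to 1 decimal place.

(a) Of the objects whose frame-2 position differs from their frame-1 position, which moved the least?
the orange star

(moved 0.6)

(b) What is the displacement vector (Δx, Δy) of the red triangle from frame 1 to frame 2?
(-1.9, 0.7)

The red triangle was at (5.4, 3.6) in frame 1 and (3.5, 4.3) in frame 2.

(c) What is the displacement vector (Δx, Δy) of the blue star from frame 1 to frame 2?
(0.2, 1.6)

The blue star was at (8.4, 2.1) in frame 1 and (8.6, 3.7) in frame 2.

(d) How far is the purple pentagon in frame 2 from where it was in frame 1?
2.0

The purple pentagon moved from (6.6, 4.0) to (4.6, 3.7), a distance of √(2.0² + 0.3²) ≈ 2.0.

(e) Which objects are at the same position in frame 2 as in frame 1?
the orange square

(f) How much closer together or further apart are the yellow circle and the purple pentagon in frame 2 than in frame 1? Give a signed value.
+0.4

Distance in frame 1: 2.2. Distance in frame 2: 2.6.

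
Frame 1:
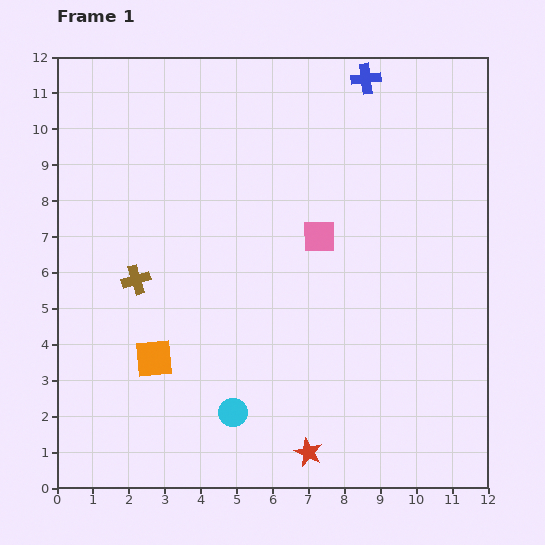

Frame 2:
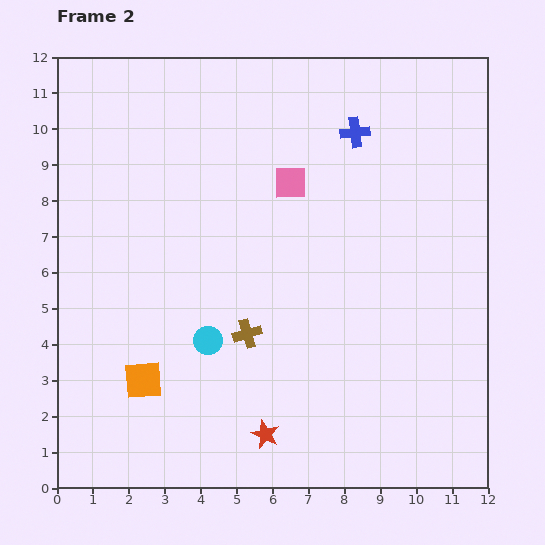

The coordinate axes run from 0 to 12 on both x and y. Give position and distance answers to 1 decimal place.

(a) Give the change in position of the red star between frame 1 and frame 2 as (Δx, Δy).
(-1.2, 0.5)

The red star was at (7.0, 1.0) in frame 1 and (5.8, 1.5) in frame 2.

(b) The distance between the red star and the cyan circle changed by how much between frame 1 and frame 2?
+0.7

Distance in frame 1: 2.4. Distance in frame 2: 3.1.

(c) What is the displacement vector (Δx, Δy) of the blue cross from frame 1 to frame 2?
(-0.3, -1.5)

The blue cross was at (8.6, 11.4) in frame 1 and (8.3, 9.9) in frame 2.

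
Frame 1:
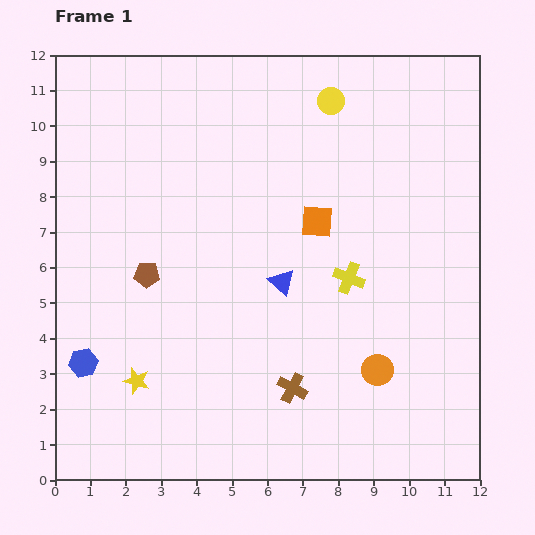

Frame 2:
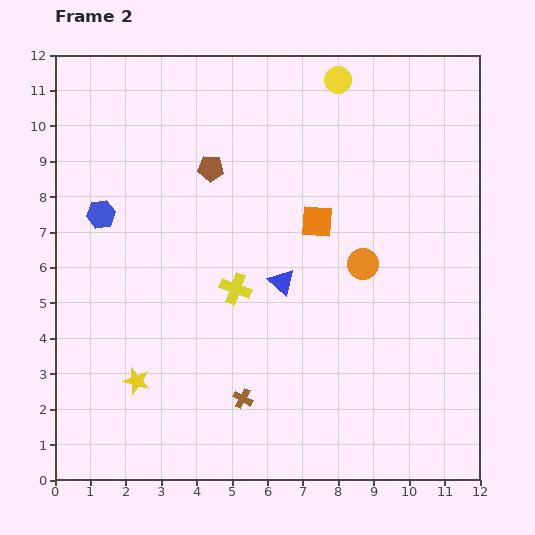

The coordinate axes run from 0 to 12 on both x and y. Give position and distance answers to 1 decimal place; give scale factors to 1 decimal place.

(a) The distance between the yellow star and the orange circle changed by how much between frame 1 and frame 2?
+0.4

Distance in frame 1: 6.8. Distance in frame 2: 7.2.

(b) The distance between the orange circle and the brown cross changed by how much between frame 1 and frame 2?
+2.6

Distance in frame 1: 2.5. Distance in frame 2: 5.1.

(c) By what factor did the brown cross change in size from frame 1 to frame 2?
0.7×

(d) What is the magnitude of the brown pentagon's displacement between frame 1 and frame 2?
3.5

The brown pentagon moved from (2.6, 5.8) to (4.4, 8.8), a distance of √(1.8² + 3.0²) ≈ 3.5.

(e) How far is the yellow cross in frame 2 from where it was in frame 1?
3.2

The yellow cross moved from (8.3, 5.7) to (5.1, 5.4), a distance of √(3.2² + 0.3²) ≈ 3.2.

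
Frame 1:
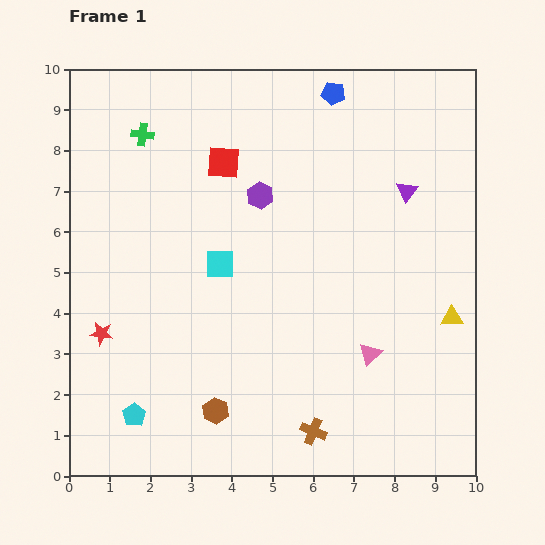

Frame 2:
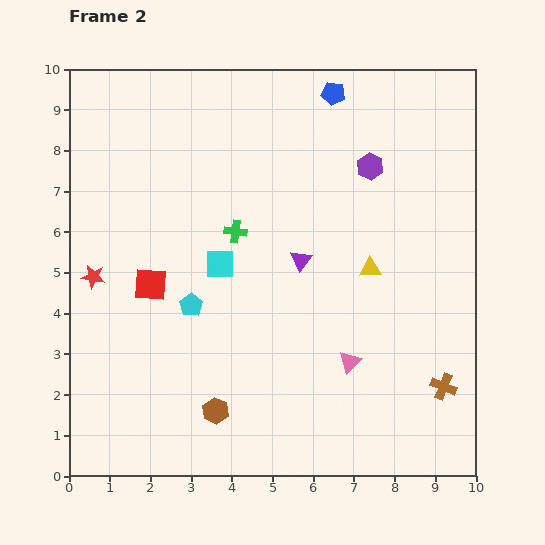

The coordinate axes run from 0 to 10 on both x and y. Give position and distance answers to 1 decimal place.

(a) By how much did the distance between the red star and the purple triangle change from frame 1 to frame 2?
-3.2

Distance in frame 1: 8.3. Distance in frame 2: 5.1.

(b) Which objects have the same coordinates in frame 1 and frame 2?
the brown hexagon, the blue pentagon, the cyan square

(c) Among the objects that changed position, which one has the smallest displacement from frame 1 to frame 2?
the pink triangle

(moved 0.5)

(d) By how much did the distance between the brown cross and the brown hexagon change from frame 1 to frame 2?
+3.1

Distance in frame 1: 2.5. Distance in frame 2: 5.6.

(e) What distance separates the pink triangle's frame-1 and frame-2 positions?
0.5

The pink triangle moved from (7.4, 3.0) to (6.9, 2.8), a distance of √(0.5² + 0.2²) ≈ 0.5.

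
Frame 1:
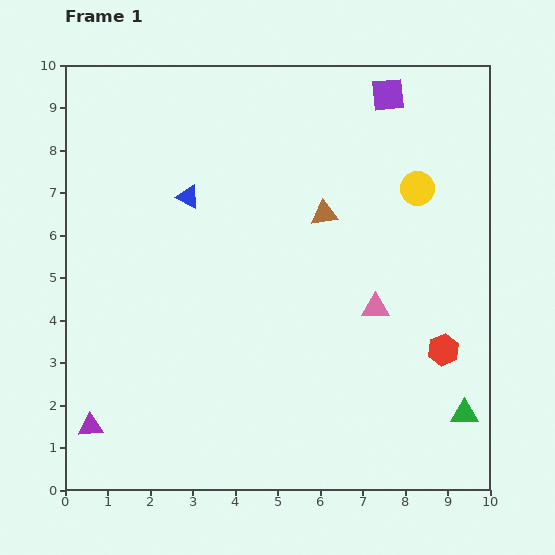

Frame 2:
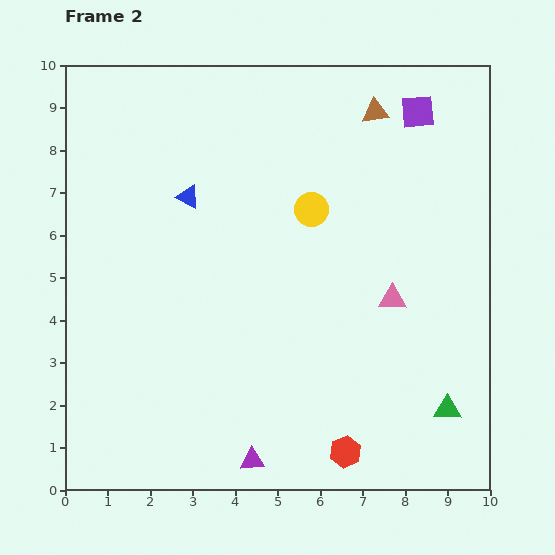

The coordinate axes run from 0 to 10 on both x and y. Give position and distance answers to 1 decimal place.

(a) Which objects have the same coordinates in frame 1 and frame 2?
the blue triangle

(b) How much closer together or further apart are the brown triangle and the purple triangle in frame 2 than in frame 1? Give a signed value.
+1.3

Distance in frame 1: 7.4. Distance in frame 2: 8.7.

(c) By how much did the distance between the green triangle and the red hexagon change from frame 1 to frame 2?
+1.0

Distance in frame 1: 1.6. Distance in frame 2: 2.6.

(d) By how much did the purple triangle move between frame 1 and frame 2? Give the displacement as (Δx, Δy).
(3.8, -0.8)

The purple triangle was at (0.6, 1.5) in frame 1 and (4.4, 0.7) in frame 2.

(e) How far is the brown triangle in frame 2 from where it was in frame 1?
2.7

The brown triangle moved from (6.1, 6.5) to (7.3, 8.9), a distance of √(1.2² + 2.4²) ≈ 2.7.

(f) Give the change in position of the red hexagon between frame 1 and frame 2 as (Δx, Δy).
(-2.3, -2.4)

The red hexagon was at (8.9, 3.3) in frame 1 and (6.6, 0.9) in frame 2.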